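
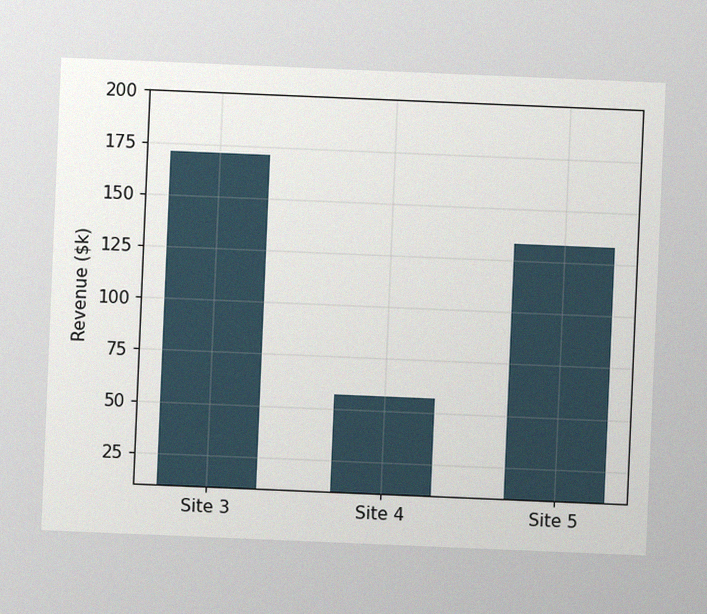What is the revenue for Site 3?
The chart is tilted about 2° clockwise, with some photo noise. Reading along the chart's y-axis, the Site 3 bar reaches $171k.

$171k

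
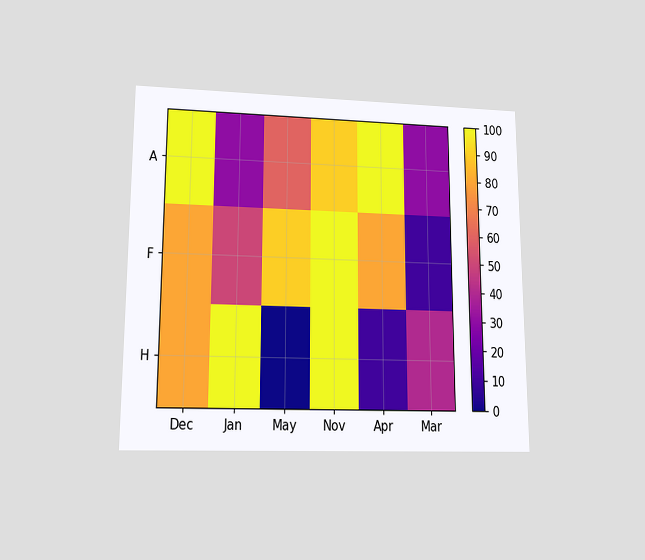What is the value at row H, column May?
The chart is viewed at a slight angle. Matching cell (H, May) against the colorbar gives 0.

0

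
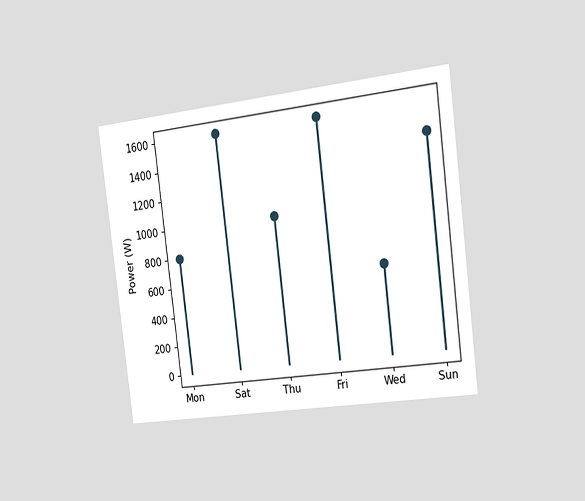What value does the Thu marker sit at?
1000W

The chart is tilted about 7° counter-clockwise and viewed slightly from the right. The Thu marker sits at 1000W.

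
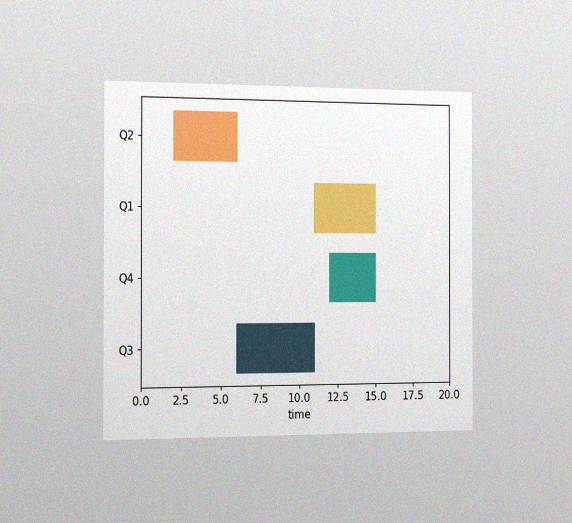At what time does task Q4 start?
The chart is viewed slightly from the left, with some photo noise. The Q4 bar begins at t=12.

12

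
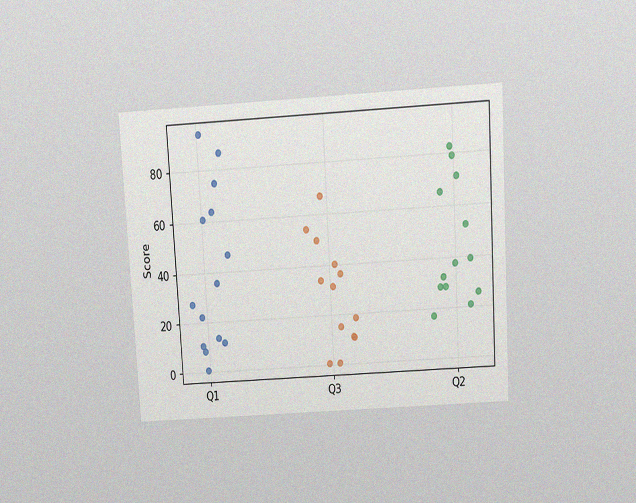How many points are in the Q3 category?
13

The chart is tilted about 3° counter-clockwise and viewed slightly from above, with some photo noise. Counting the markers in the Q3 column gives 13.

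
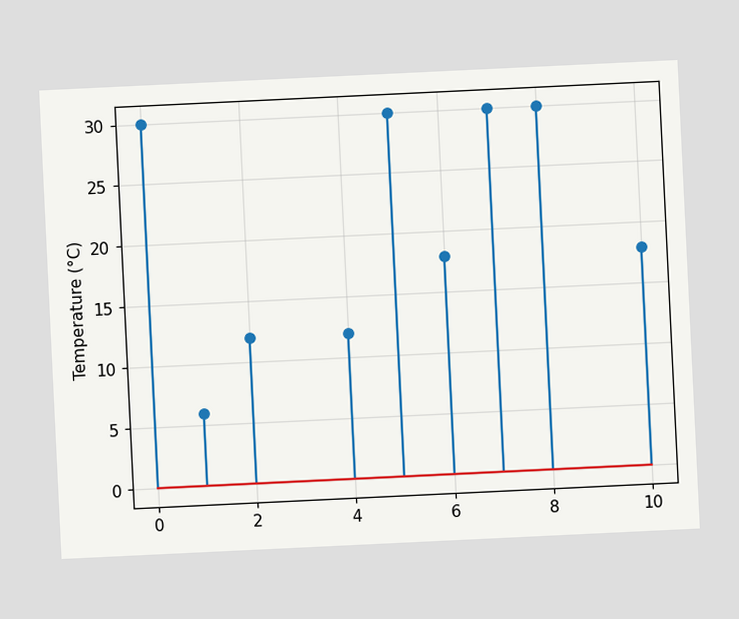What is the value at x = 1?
The chart is tilted about 3° counter-clockwise. The stem at x=1 reaches 6°C.

6°C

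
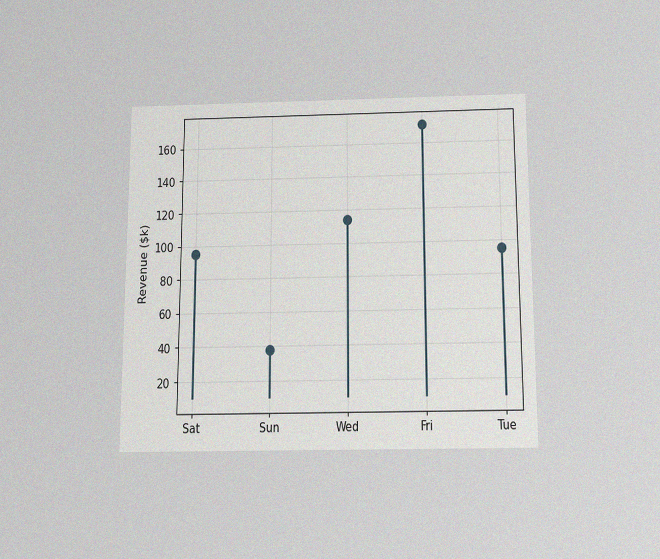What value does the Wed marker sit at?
$114k

The chart is viewed slightly from below, with some photo noise. The Wed marker sits at $114k.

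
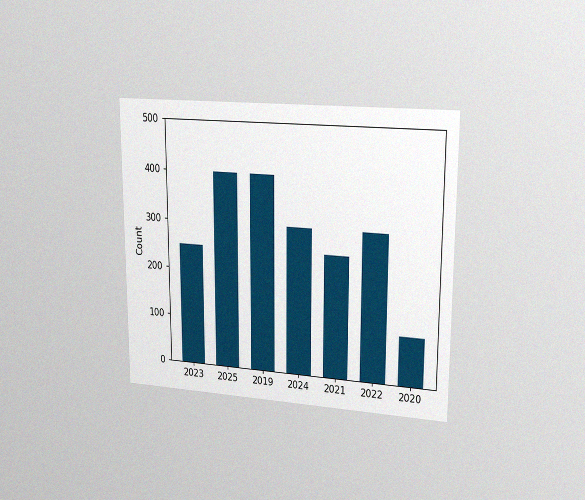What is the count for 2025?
The chart is viewed slightly from the right, with some photo noise. Reading along the chart's y-axis, the 2025 bar reaches 400.

400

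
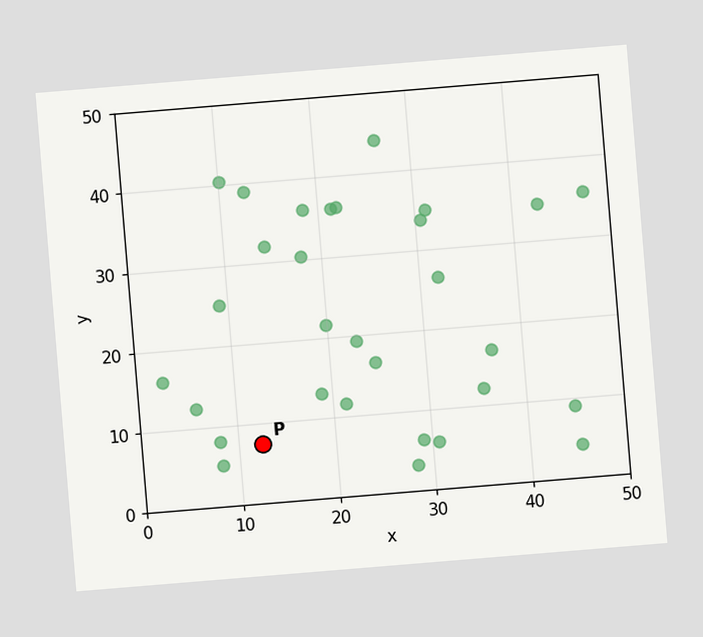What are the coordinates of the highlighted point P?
The chart is tilted about 5° counter-clockwise. Following the gridlines from P to each axis, P sits at (12.5, 7.5).

(12.5, 7.5)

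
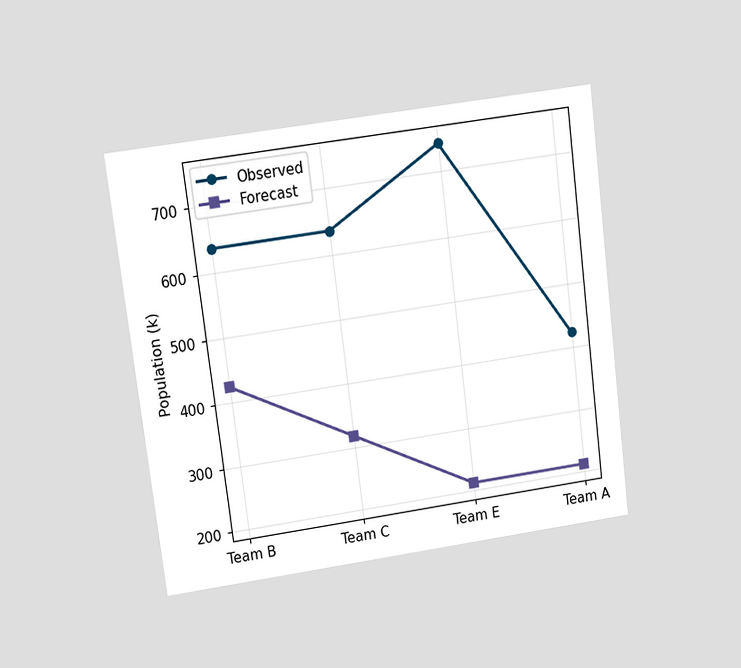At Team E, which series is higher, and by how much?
The chart is tilted about 7° counter-clockwise and viewed at a slight angle. At Team E, Observed sits above the other line by 530k.

Observed, by 530k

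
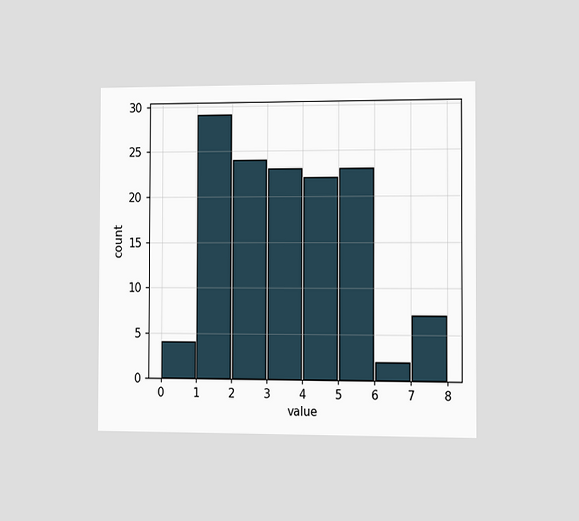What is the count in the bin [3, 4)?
The chart is viewed slightly from the right. The [3, 4) bin has height 23.

23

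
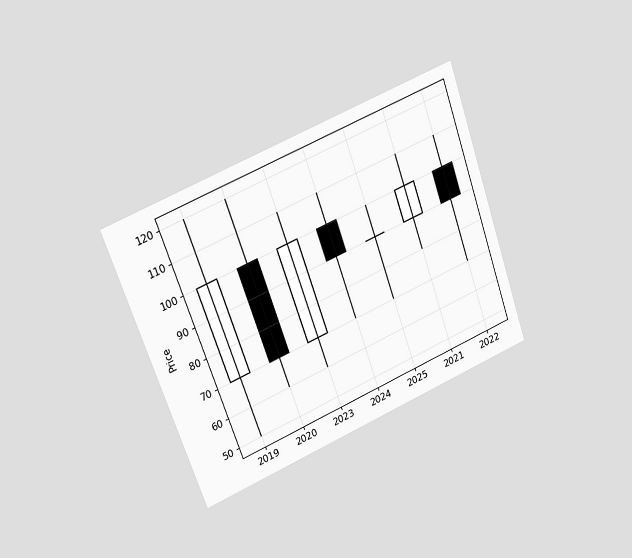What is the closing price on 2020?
70

The chart is tilted about 20° counter-clockwise and viewed at a slight angle. The 2020 candle closes at 70.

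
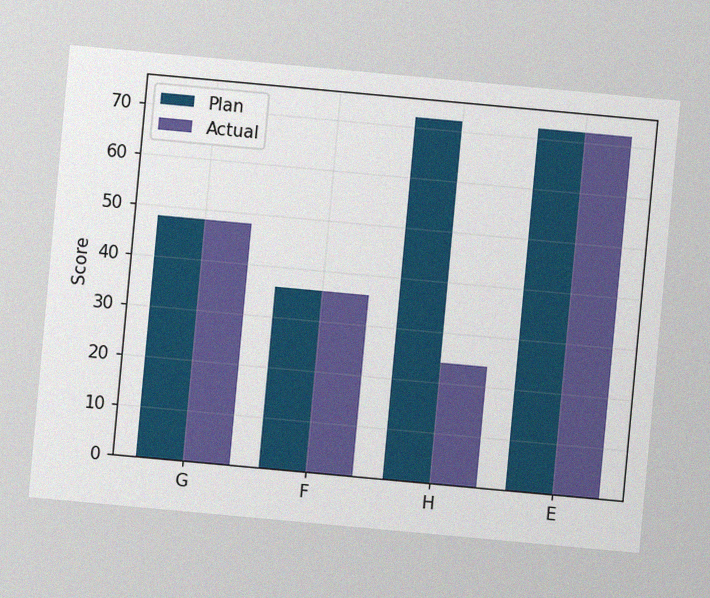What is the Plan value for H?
The chart is tilted about 5° clockwise, with some photo noise. The Plan bar at H reaches 72 on the y-axis.

72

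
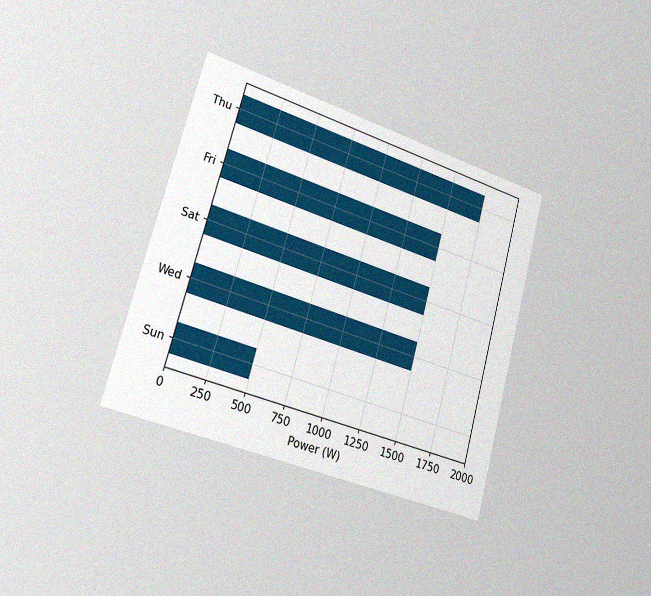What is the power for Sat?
1500W

The chart is tilted about 16° clockwise and viewed slightly from the left, with some photo noise. Reading along the chart's x-axis, the Sat bar reaches 1500W.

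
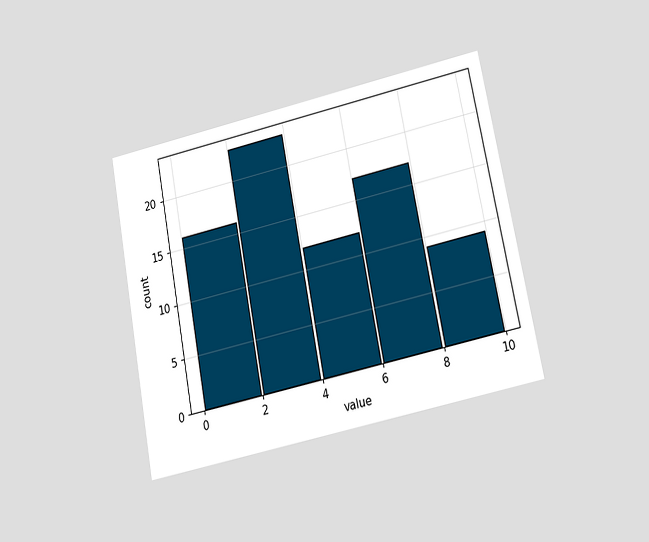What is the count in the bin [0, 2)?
16

The chart is tilted about 11° counter-clockwise and viewed slightly from below. The [0, 2) bin has height 16.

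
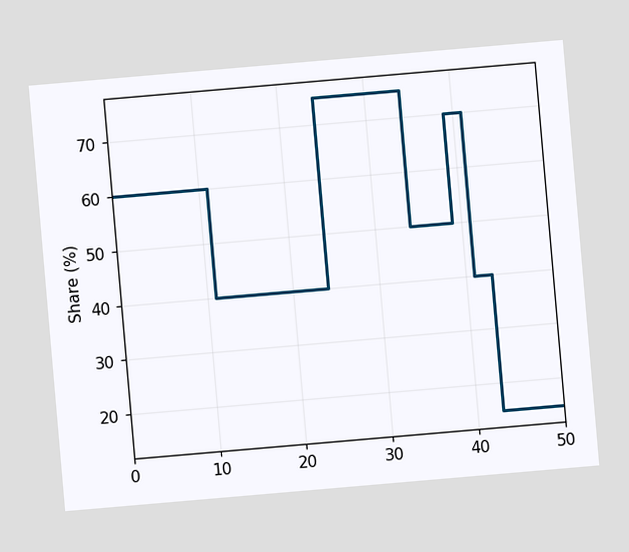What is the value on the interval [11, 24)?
40%

The chart is tilted about 5° counter-clockwise. On [11, 24) the step sits at 40%.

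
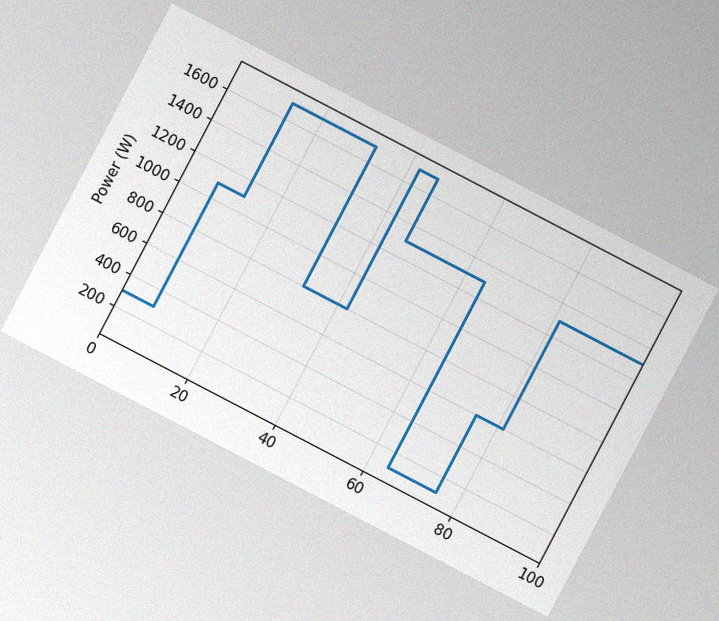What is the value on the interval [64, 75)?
The chart is tilted about 28° clockwise, with some photo noise. On [64, 75) the step sits at 100W.

100W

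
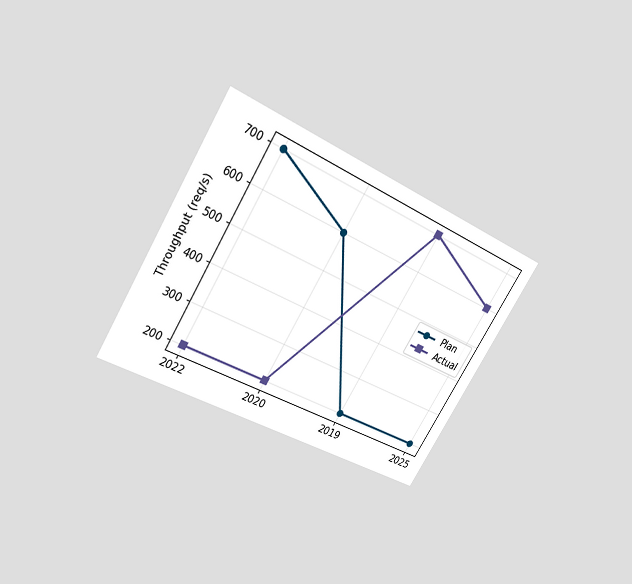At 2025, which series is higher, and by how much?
Actual, by 400req/s

The chart is tilted about 31° clockwise and viewed slightly from above. At 2025, Actual sits above the other line by 400req/s.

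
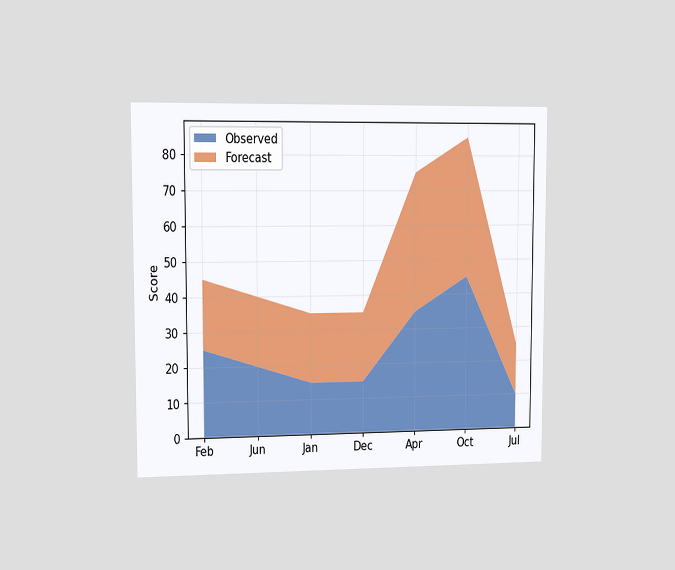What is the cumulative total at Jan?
35

The chart is viewed slightly from the left. The stacked total at Jan reaches 35.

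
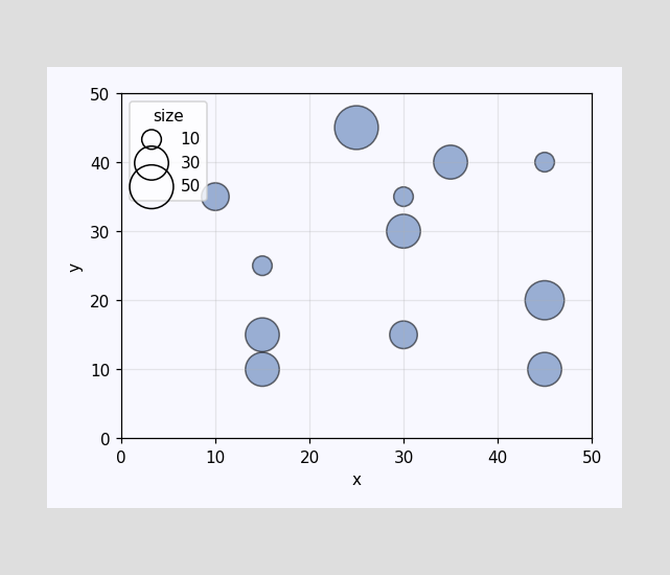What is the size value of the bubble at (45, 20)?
Matching the bubble at (45, 20) against the size legend gives 40.

40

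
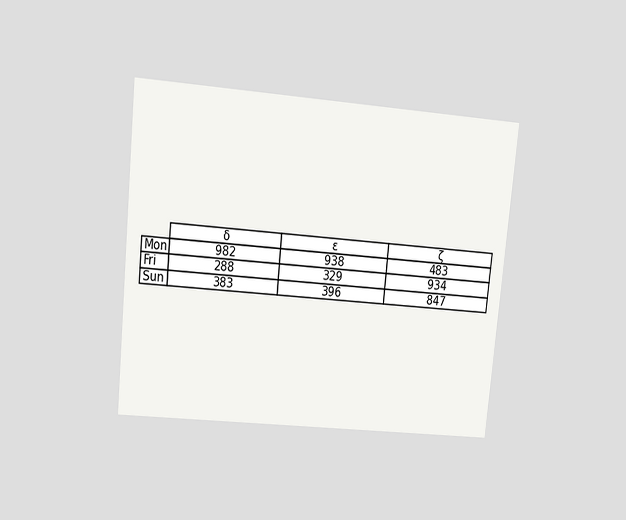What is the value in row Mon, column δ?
982

The chart is tilted about 6° clockwise and viewed at a slight angle. The (Mon, δ) cell reads 982.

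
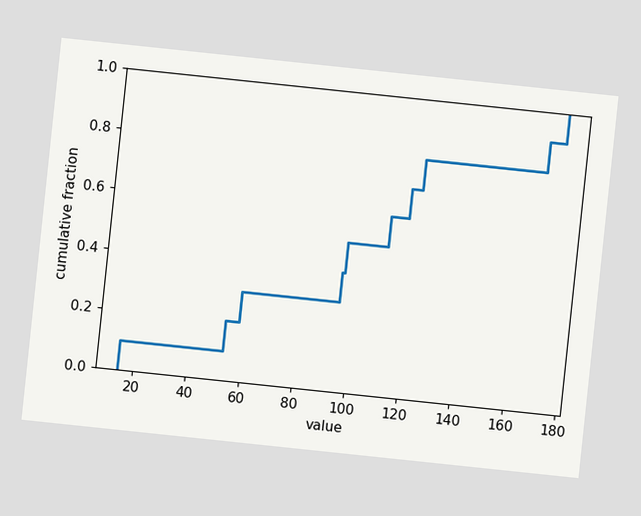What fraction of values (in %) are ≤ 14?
The chart is tilted about 6° clockwise. At x=14 the ECDF step is at 10%.

10%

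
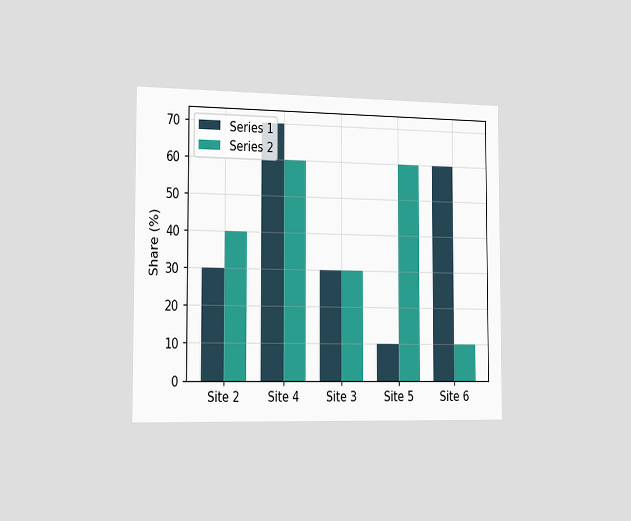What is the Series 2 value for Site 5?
60%

The chart is viewed slightly from the left. The Series 2 bar at Site 5 reaches 60% on the y-axis.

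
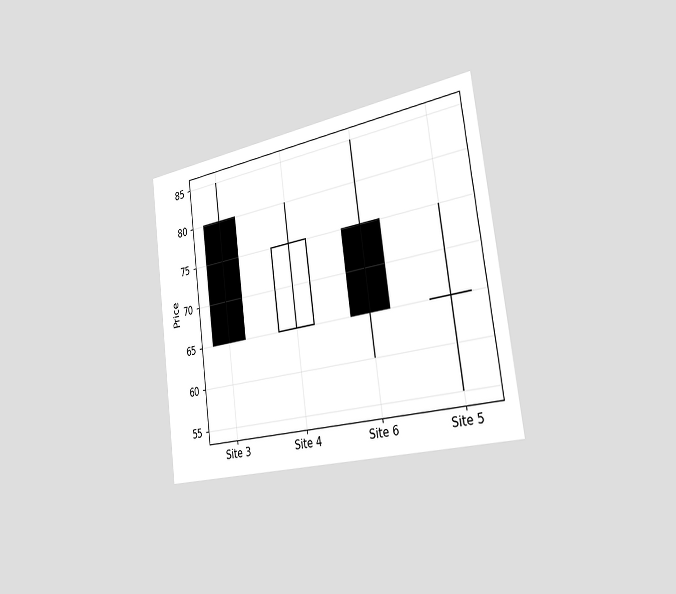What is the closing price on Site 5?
The chart is tilted about 8° counter-clockwise and viewed slightly from the right. The Site 5 candle closes at 65.

65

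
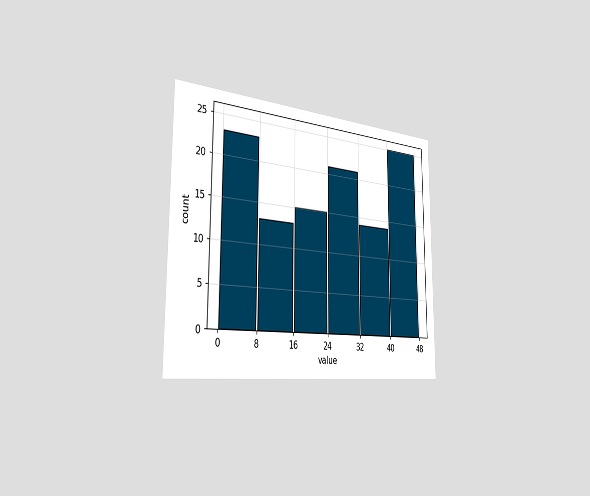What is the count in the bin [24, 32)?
21

The chart is viewed slightly from the left. The [24, 32) bin has height 21.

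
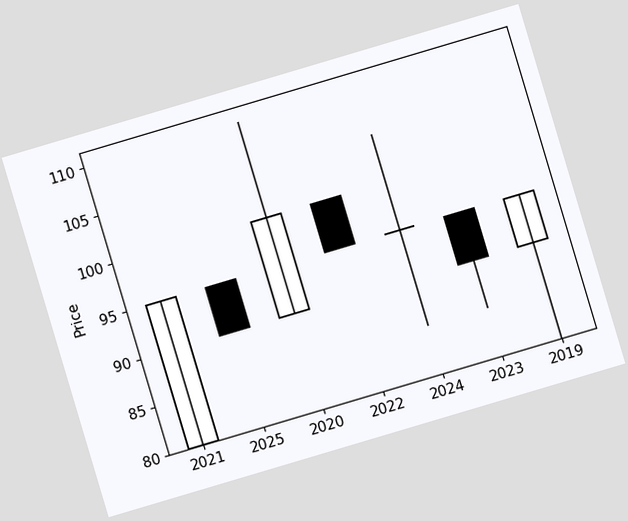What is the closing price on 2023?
90

The chart is tilted about 17° counter-clockwise. The 2023 candle closes at 90.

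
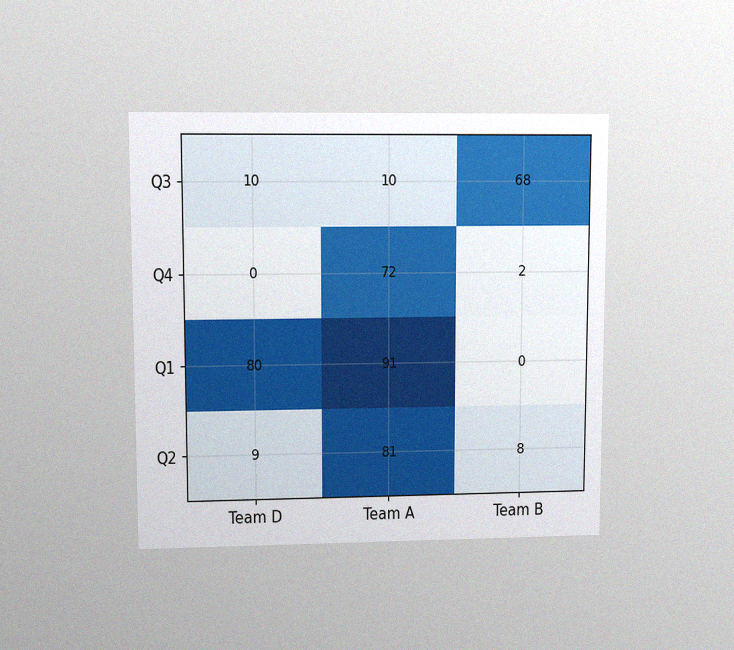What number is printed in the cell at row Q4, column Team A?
The chart is viewed at a slight angle, with some photo noise. The (Q4, Team A) cell reads 72.

72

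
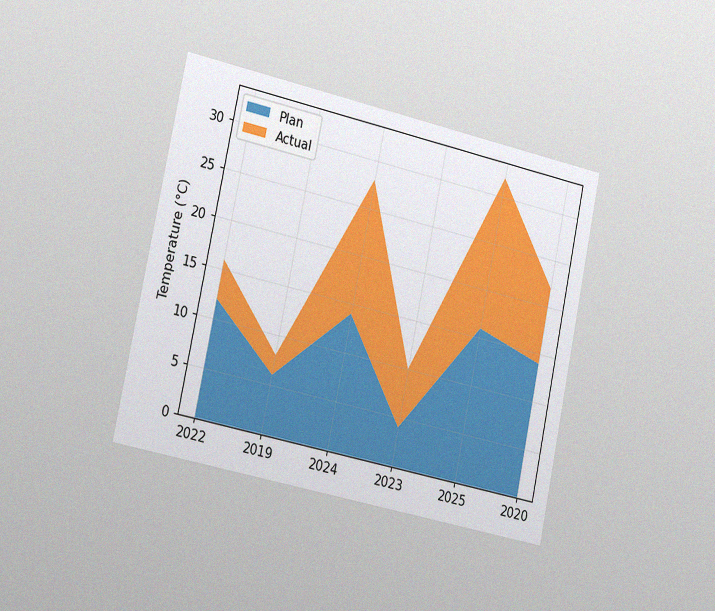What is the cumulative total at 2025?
32°C

The chart is tilted about 12° clockwise and viewed slightly from the left, with some photo noise. The stacked total at 2025 reaches 32°C.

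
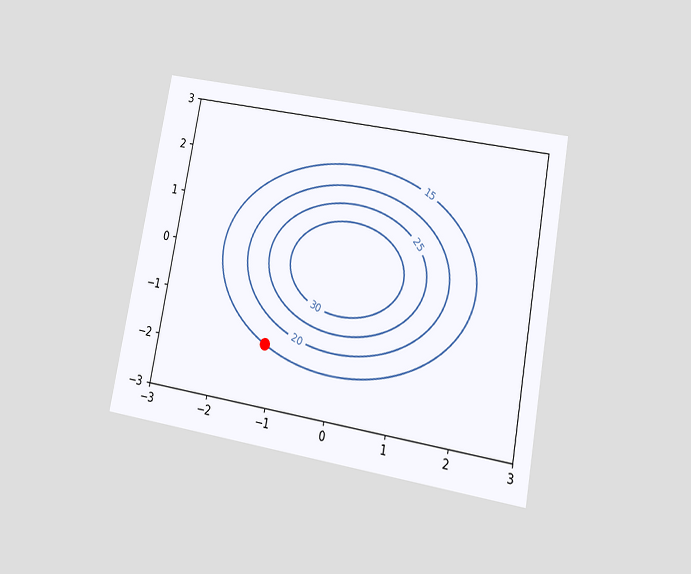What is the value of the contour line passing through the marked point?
The chart is tilted about 10° clockwise and viewed at a slight angle. The marked point sits on the contour labelled 15.

15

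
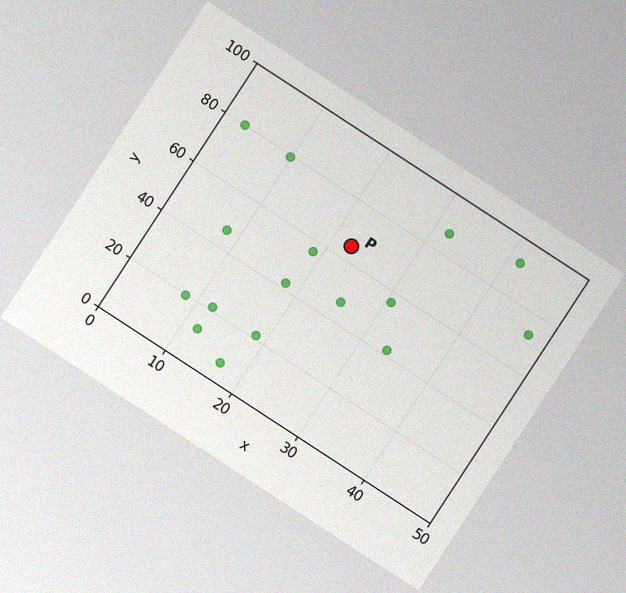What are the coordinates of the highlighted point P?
The chart is tilted about 33° clockwise, with some photo noise. Following the gridlines from P to each axis, P sits at (22.5, 65).

(22.5, 65)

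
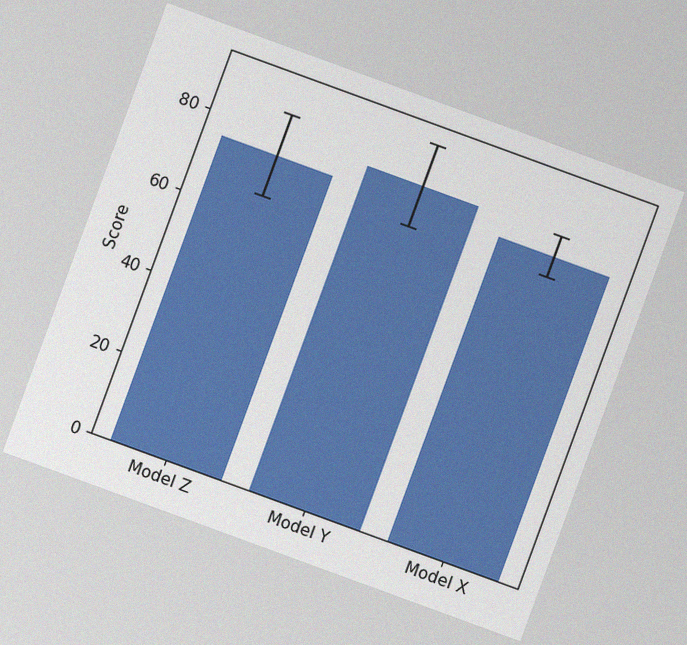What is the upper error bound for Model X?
80

The chart is tilted about 20° clockwise, with some photo noise. The Model X bar's upper whisker reaches 80.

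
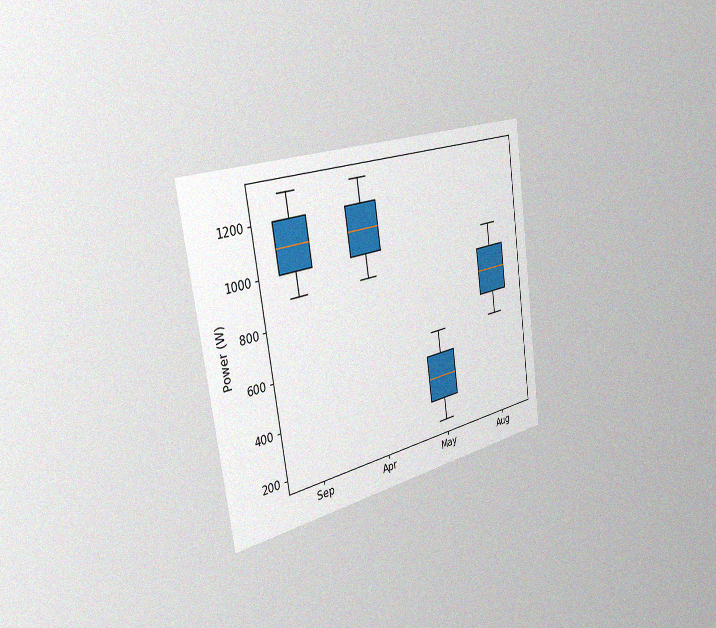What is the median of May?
400W

The chart is tilted about 8° counter-clockwise and viewed slightly from the left, with some photo noise. The median line in the May box sits at 400W.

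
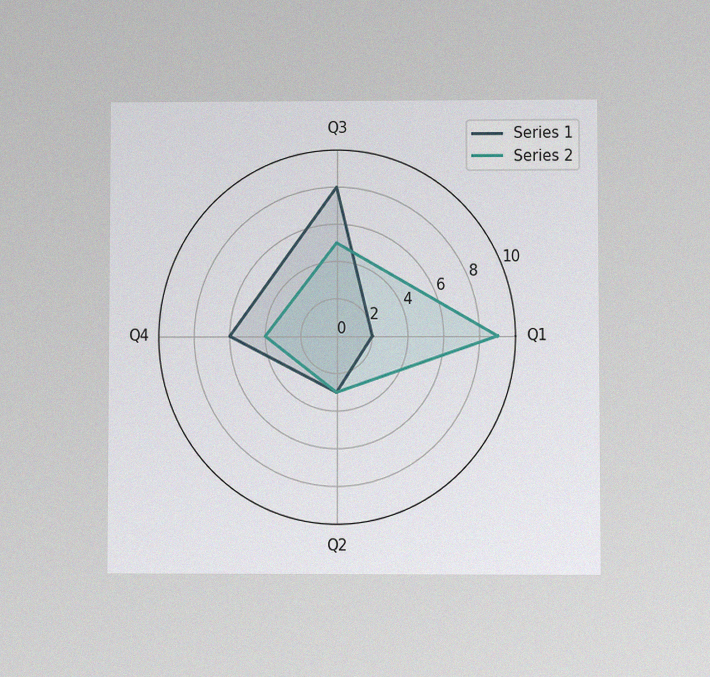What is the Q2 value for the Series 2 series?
The chart is viewed at a slight angle, with some photo noise. On the Q2 axis, Series 2 reaches 3.

3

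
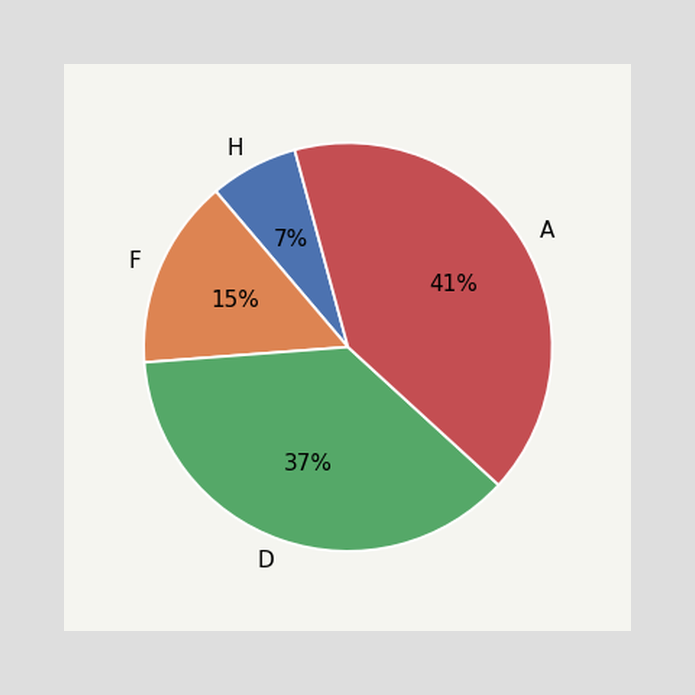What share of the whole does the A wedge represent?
The A slice takes up 41% of the pie.

41%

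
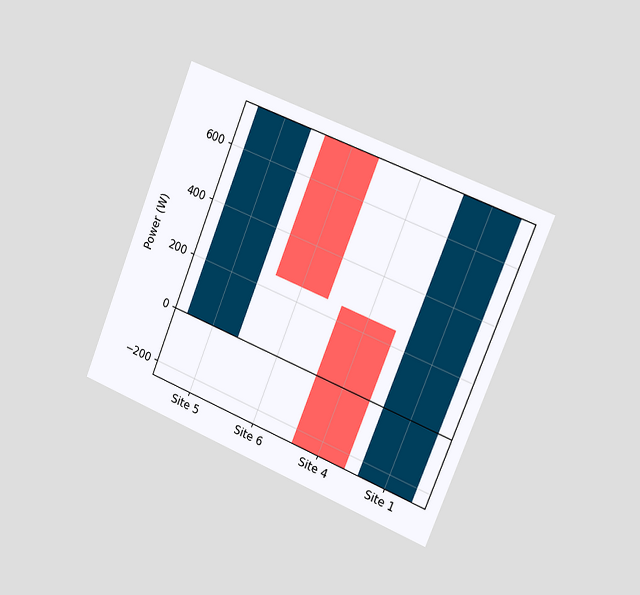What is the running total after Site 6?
The chart is tilted about 22° clockwise and viewed slightly from the right. After Site 6 the running total reaches 250W.

250W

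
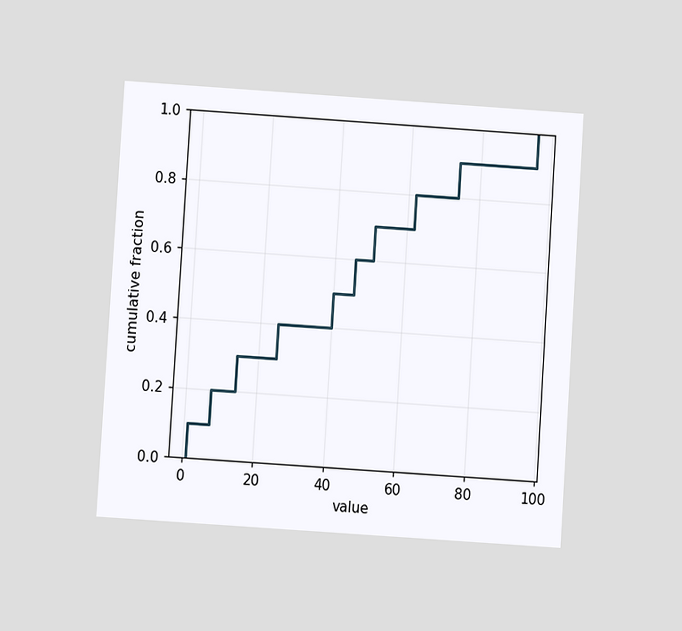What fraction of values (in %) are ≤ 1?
The chart is tilted about 4° clockwise and viewed at a slight angle. At x=1 the ECDF step is at 10%.

10%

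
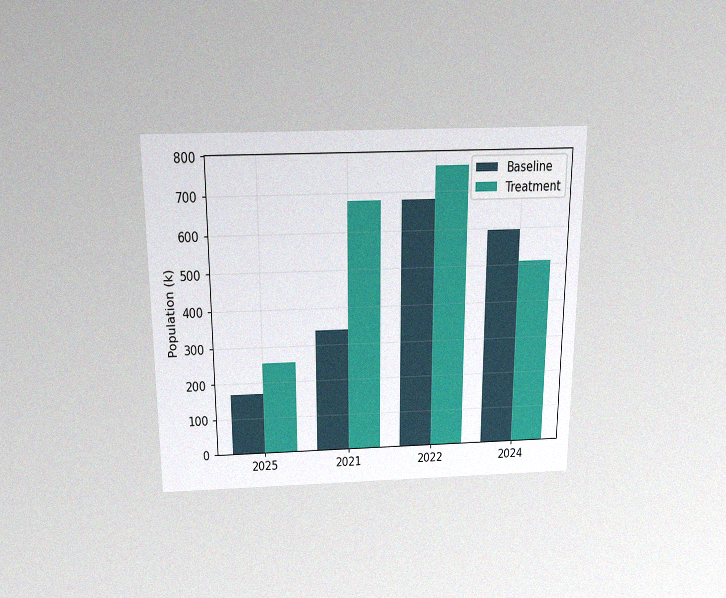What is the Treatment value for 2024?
The chart is viewed slightly from above, with some photo noise. The Treatment bar at 2024 reaches 510k on the y-axis.

510k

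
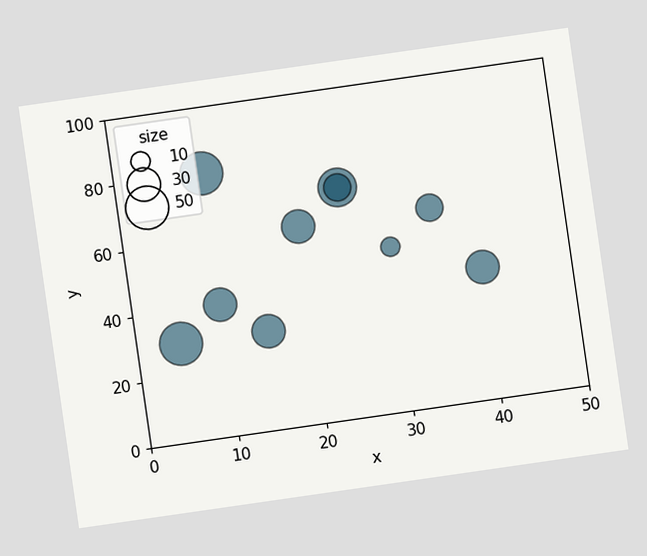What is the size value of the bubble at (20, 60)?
The chart is tilted about 8° counter-clockwise. Matching the bubble at (20, 60) against the size legend gives 30.

30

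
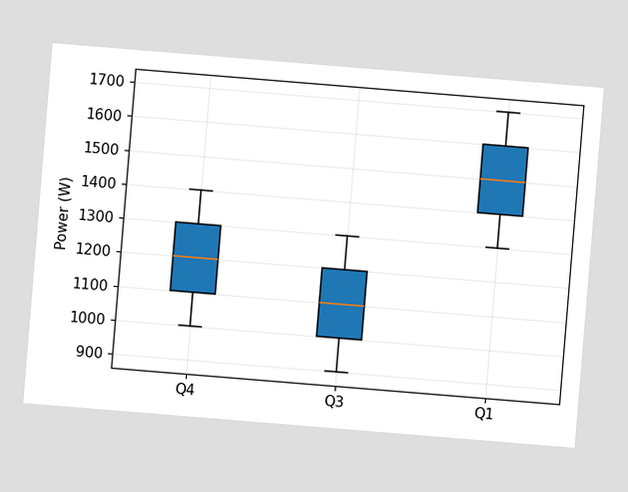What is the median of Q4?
1200W

The chart is tilted about 5° clockwise. The median line in the Q4 box sits at 1200W.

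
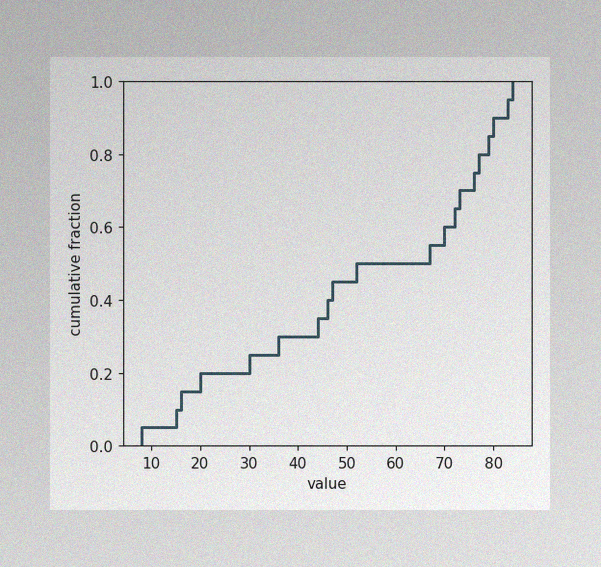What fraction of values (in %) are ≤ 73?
70%

The image has some photo noise and uneven lighting. At x=73 the ECDF step is at 70%.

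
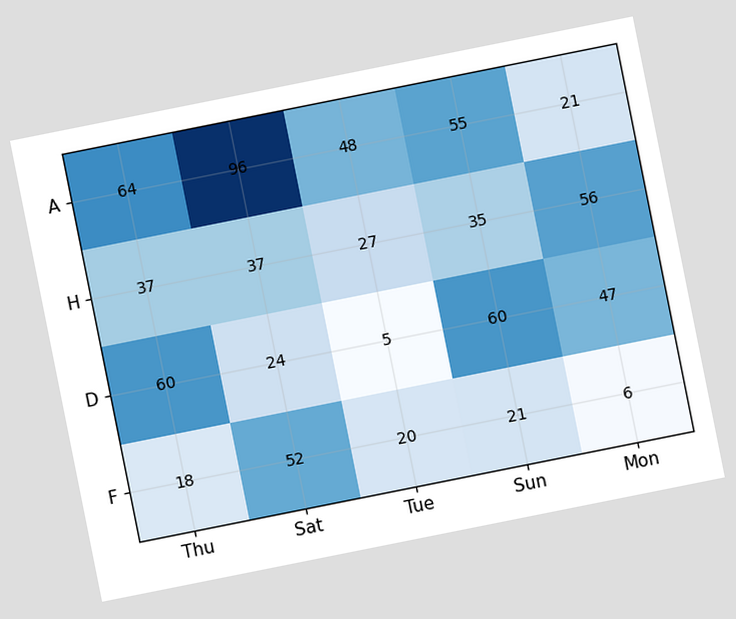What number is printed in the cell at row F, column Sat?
52

The chart is tilted about 11° counter-clockwise. The (F, Sat) cell reads 52.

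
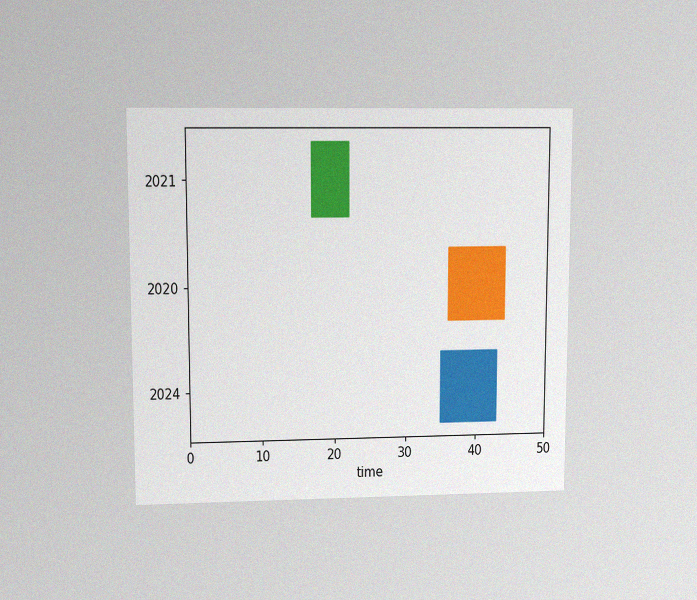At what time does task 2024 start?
The chart is viewed at a slight angle, with some photo noise. The 2024 bar begins at t=35.

35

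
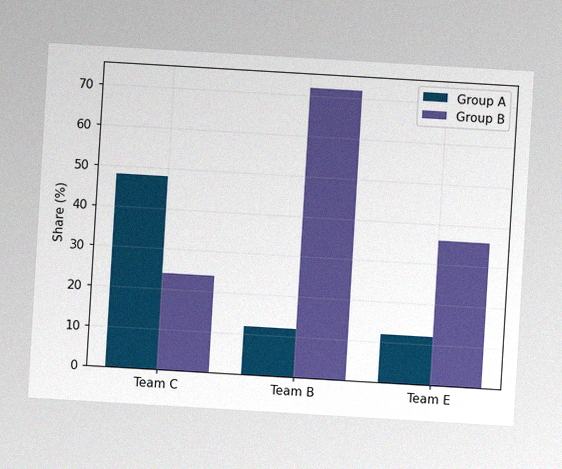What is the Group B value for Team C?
The chart is tilted about 3° clockwise, with some photo noise. The Group B bar at Team C reaches 24% on the y-axis.

24%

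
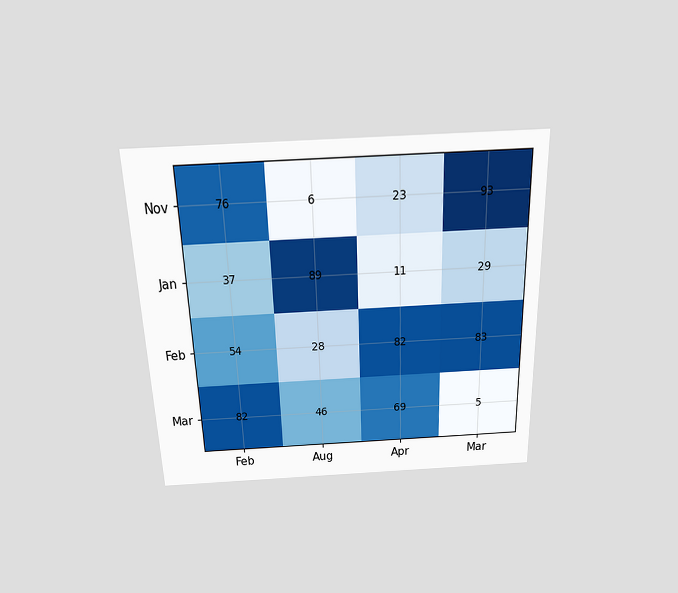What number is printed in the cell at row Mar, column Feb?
82

The chart is viewed slightly from above. The (Mar, Feb) cell reads 82.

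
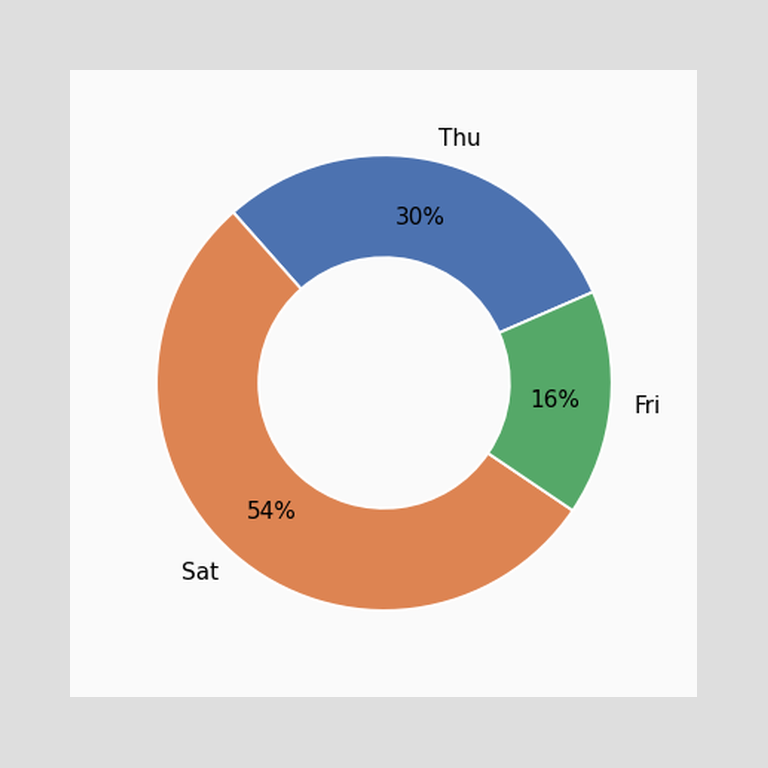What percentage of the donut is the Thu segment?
The Thu segment takes up 30% of the ring.

30%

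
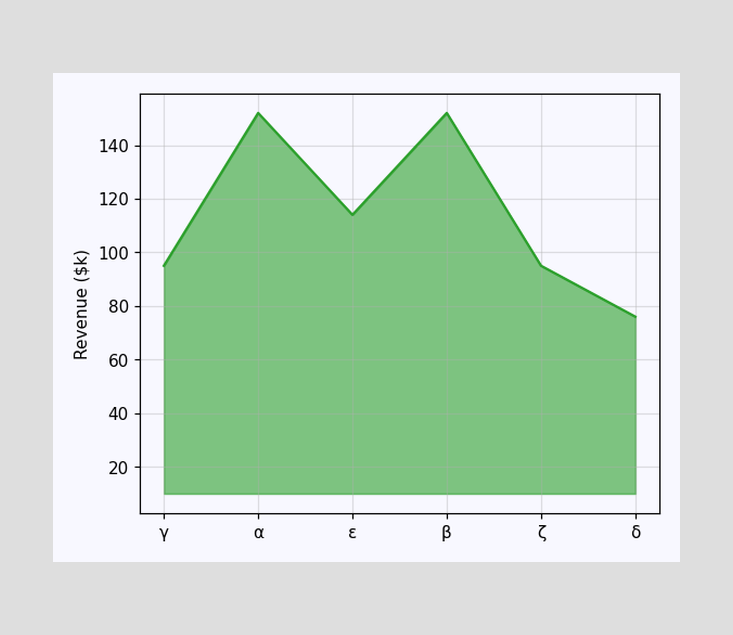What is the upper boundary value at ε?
At ε the upper boundary is at $114k.

$114k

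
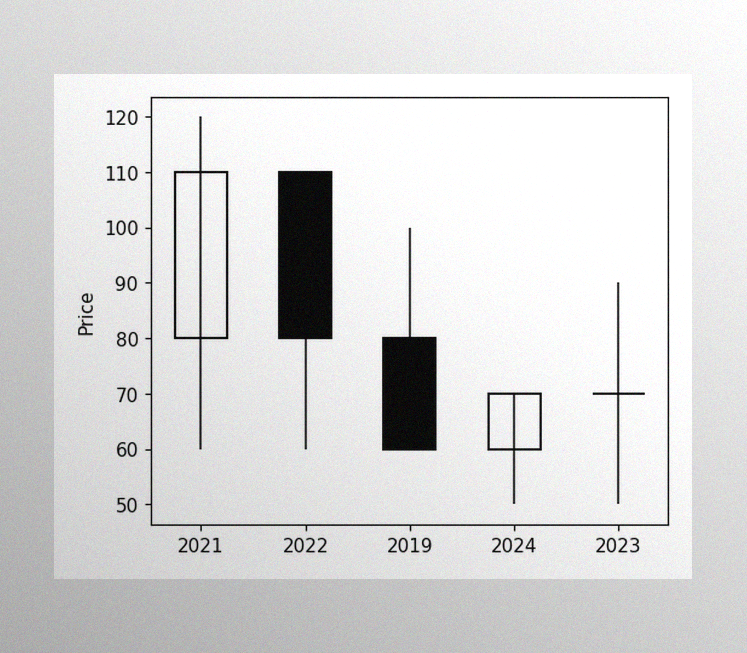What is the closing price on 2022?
The image has some photo noise and uneven lighting. The 2022 candle closes at 80.

80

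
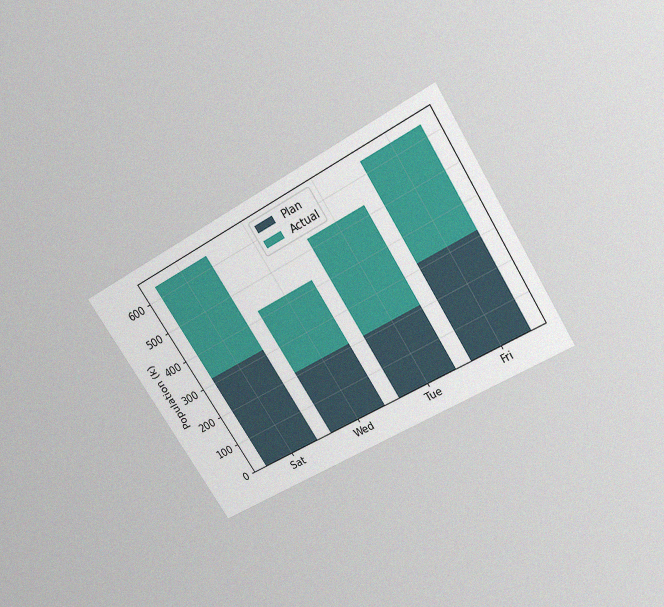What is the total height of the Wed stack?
424k

The chart is tilted about 32° counter-clockwise and viewed slightly from above, with some photo noise. The Wed stack's top reaches 424k on the y-axis.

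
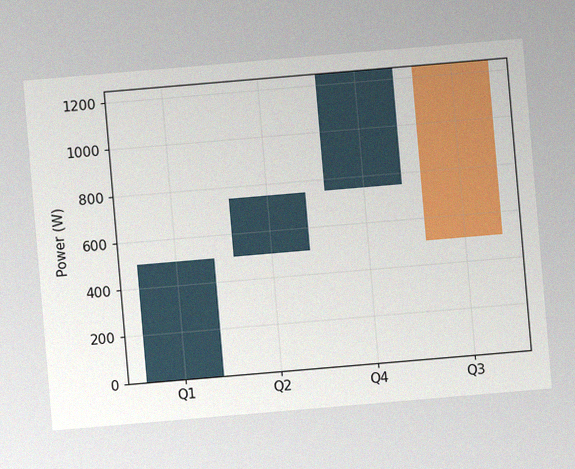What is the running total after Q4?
The chart is tilted about 5° counter-clockwise, with some photo noise. After Q4 the running total reaches 1250W.

1250W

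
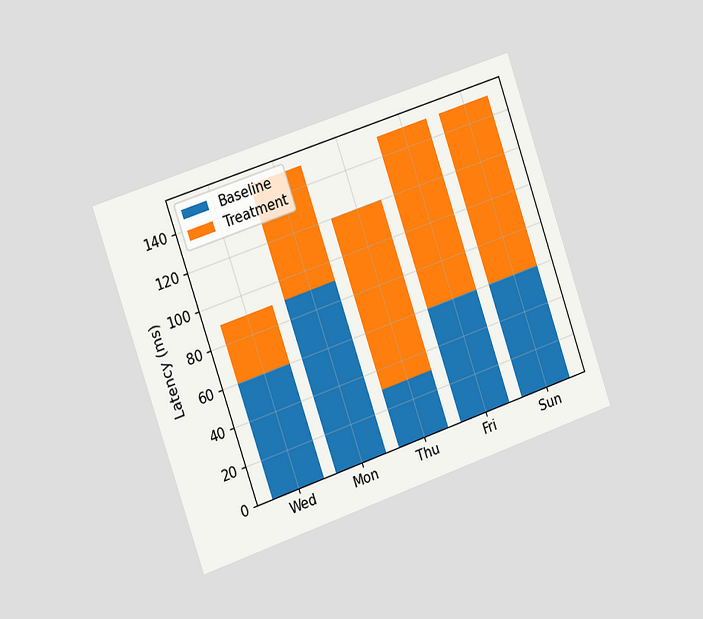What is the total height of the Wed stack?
90ms

The chart is tilted about 19° counter-clockwise and viewed slightly from the left. The Wed stack's top reaches 90ms on the y-axis.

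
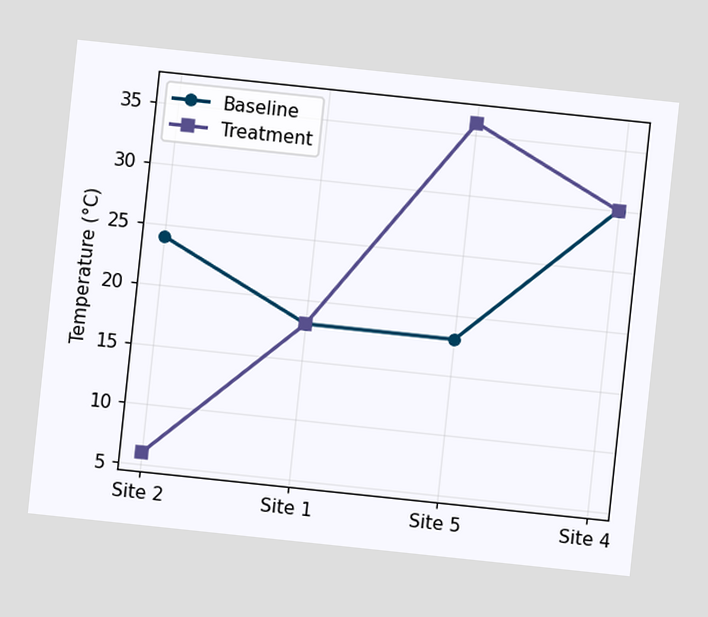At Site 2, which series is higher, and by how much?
Baseline, by 18°C

The chart is tilted about 6° clockwise. At Site 2, Baseline sits above the other line by 18°C.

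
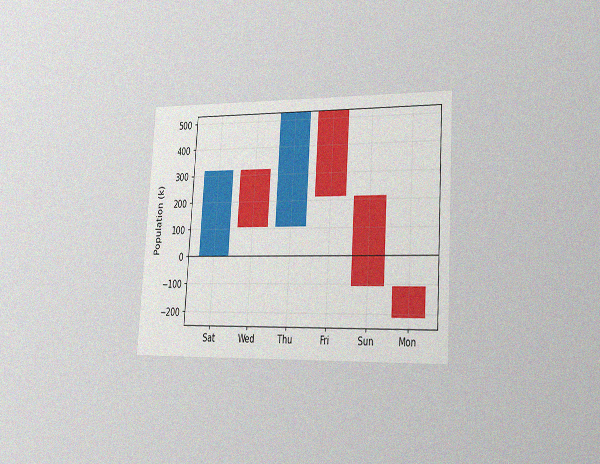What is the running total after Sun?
The chart is tilted about 4° clockwise and viewed slightly from the right, with some photo noise. After Sun the running total reaches -106k.

-106k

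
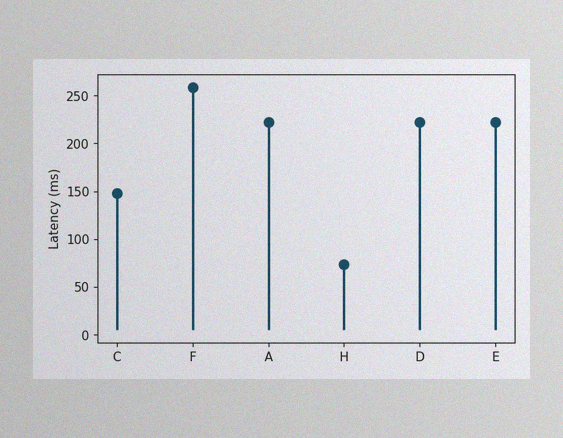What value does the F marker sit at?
259ms

The image has some photo noise and uneven lighting. The F marker sits at 259ms.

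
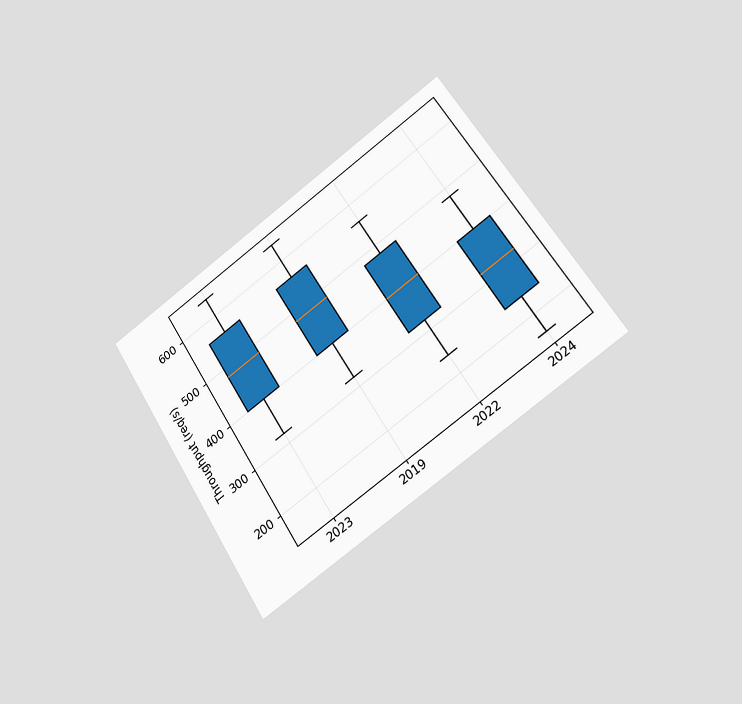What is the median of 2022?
The chart is tilted about 32° counter-clockwise and viewed slightly from the right. The median line in the 2022 box sits at 400req/s.

400req/s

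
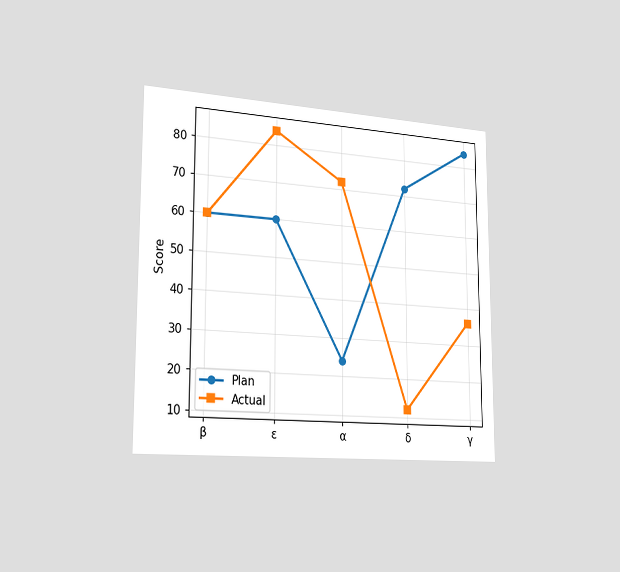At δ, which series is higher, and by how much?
The chart is viewed slightly from the left. At δ, Plan sits above the other line by 60.

Plan, by 60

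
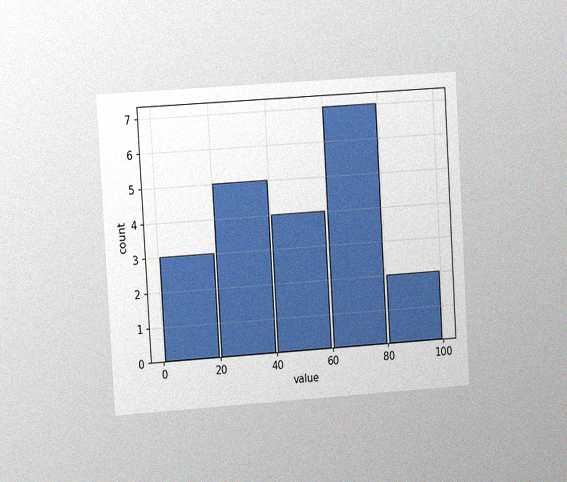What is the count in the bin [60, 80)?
7

The chart is tilted about 3° counter-clockwise and viewed slightly from the left, with some photo noise. The [60, 80) bin has height 7.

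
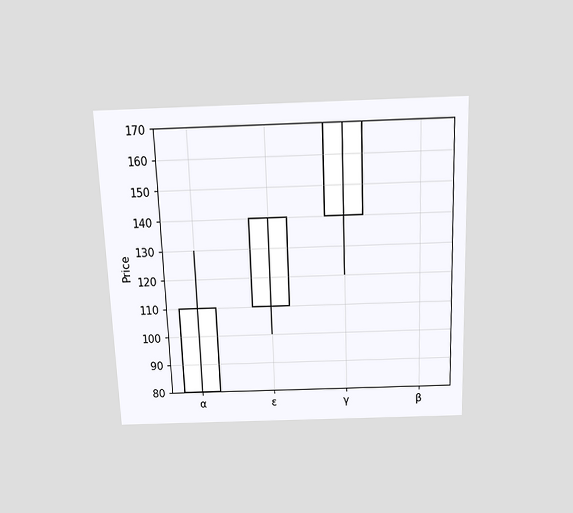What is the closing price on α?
The chart is tilted about 2° counter-clockwise and viewed slightly from above. The α candle closes at 110.

110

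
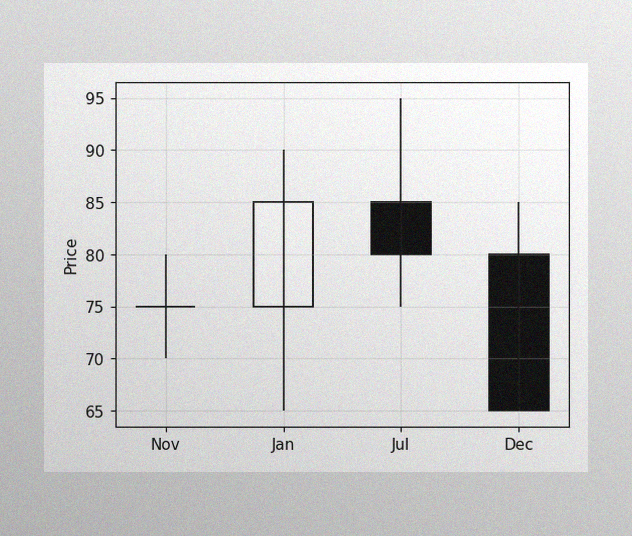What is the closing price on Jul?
80

The image has some photo noise and uneven lighting. The Jul candle closes at 80.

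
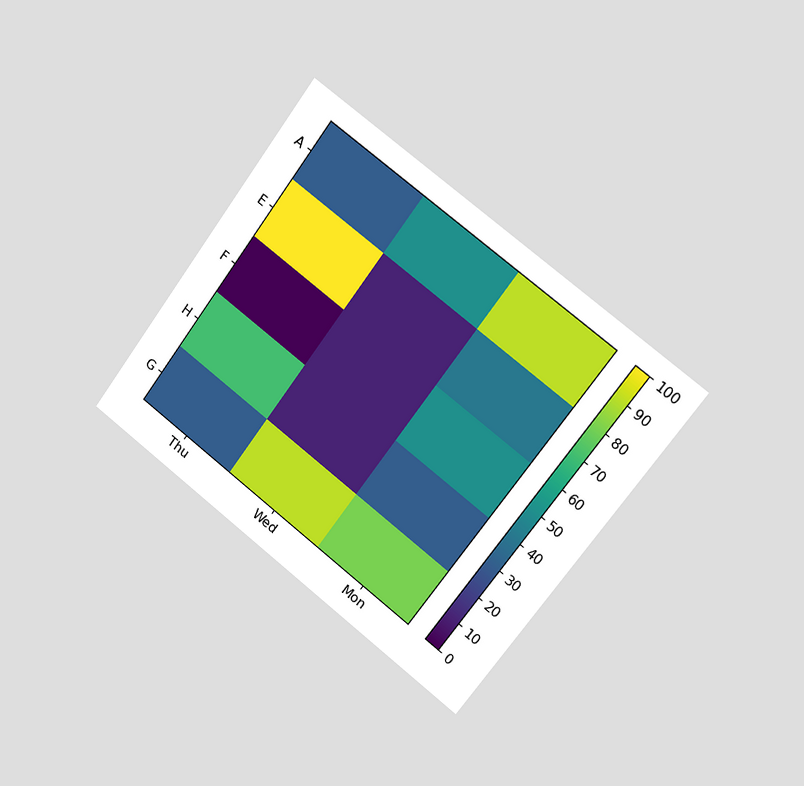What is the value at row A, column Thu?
30

The chart is tilted about 37° clockwise and viewed slightly from the right. Matching cell (A, Thu) against the colorbar gives 30.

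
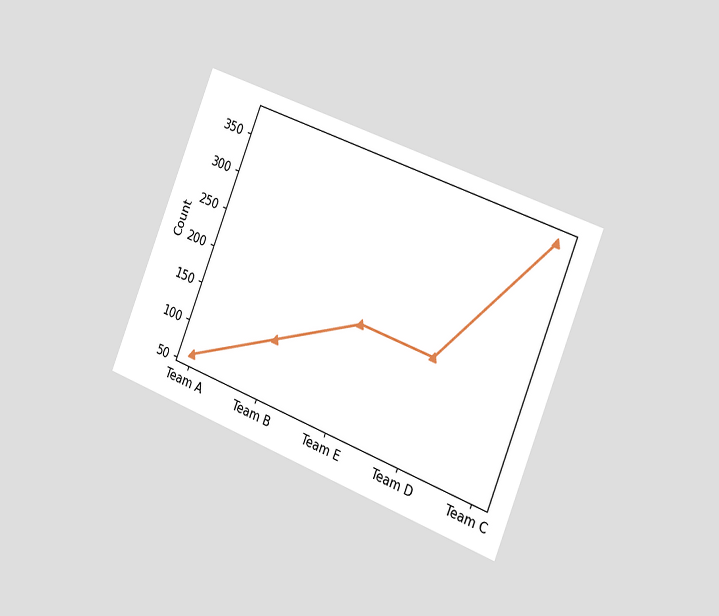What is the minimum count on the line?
The chart is tilted about 22° clockwise and viewed slightly from the right. The lowest point is at Team A, and reading across to the y-axis gives 62.

62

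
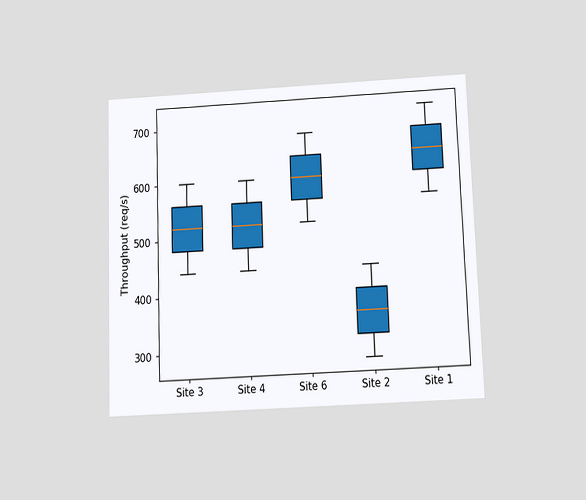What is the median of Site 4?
520req/s

The chart is tilted about 2° counter-clockwise and viewed slightly from below. The median line in the Site 4 box sits at 520req/s.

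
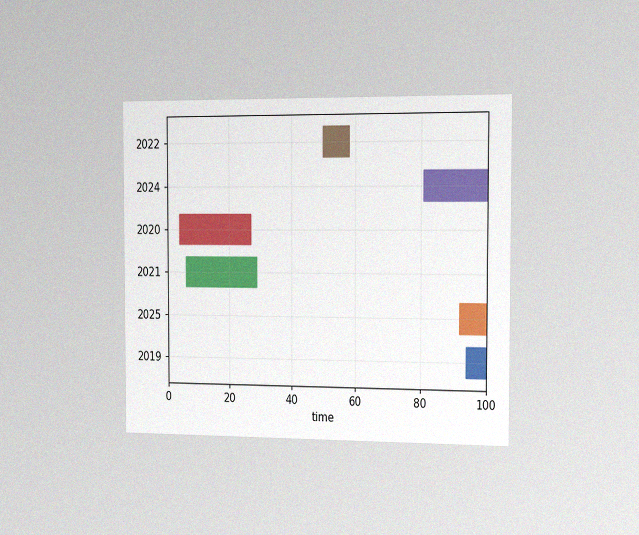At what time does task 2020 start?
The chart is viewed slightly from the right, with some photo noise. The 2020 bar begins at t=4.

4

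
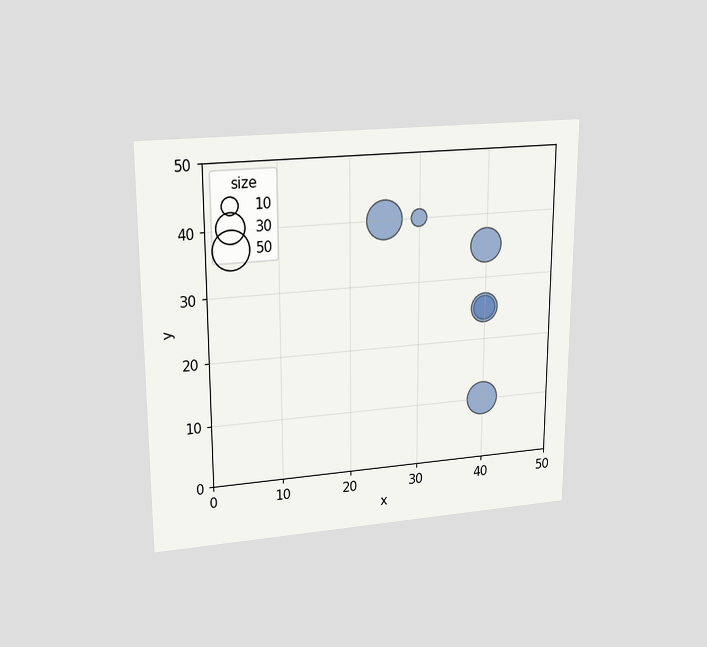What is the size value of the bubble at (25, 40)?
The chart is viewed slightly from above. Matching the bubble at (25, 40) against the size legend gives 50.

50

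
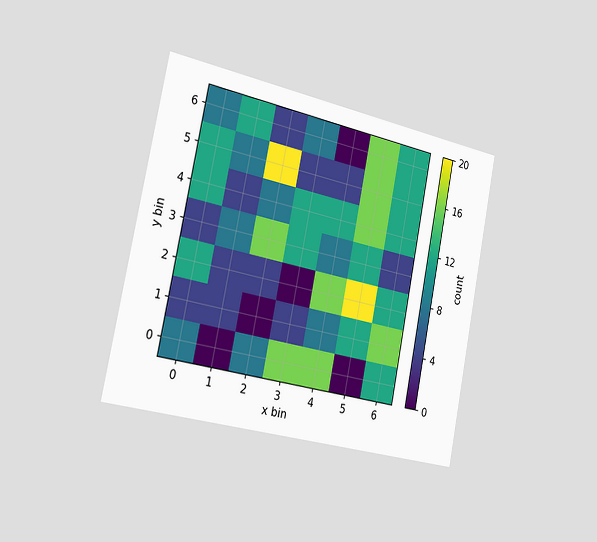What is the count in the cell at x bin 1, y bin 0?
0

The chart is tilted about 11° clockwise and viewed slightly from the left. Matching the cell (1, 0) against the colorbar gives 0.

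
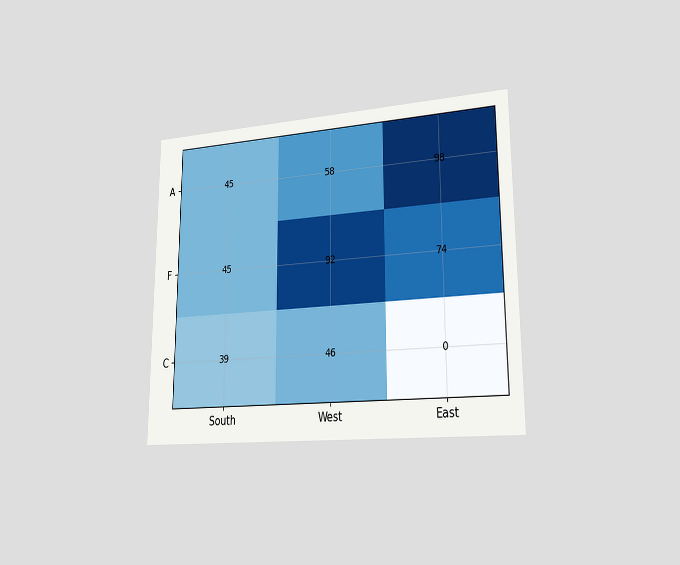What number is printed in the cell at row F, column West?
The chart is viewed slightly from the right. The (F, West) cell reads 92.

92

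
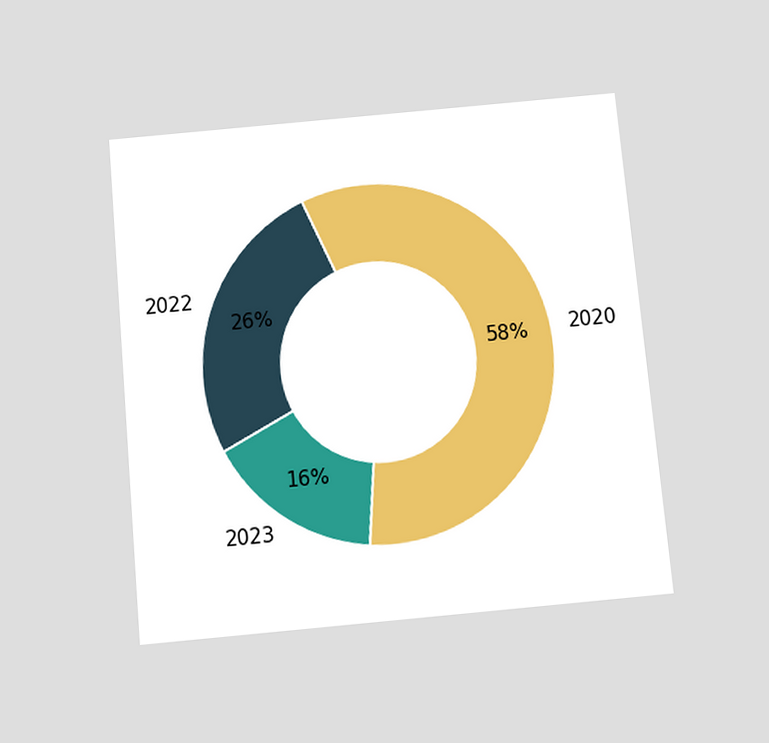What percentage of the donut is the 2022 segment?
26%

The chart is tilted about 5° counter-clockwise and viewed slightly from below. The 2022 segment takes up 26% of the ring.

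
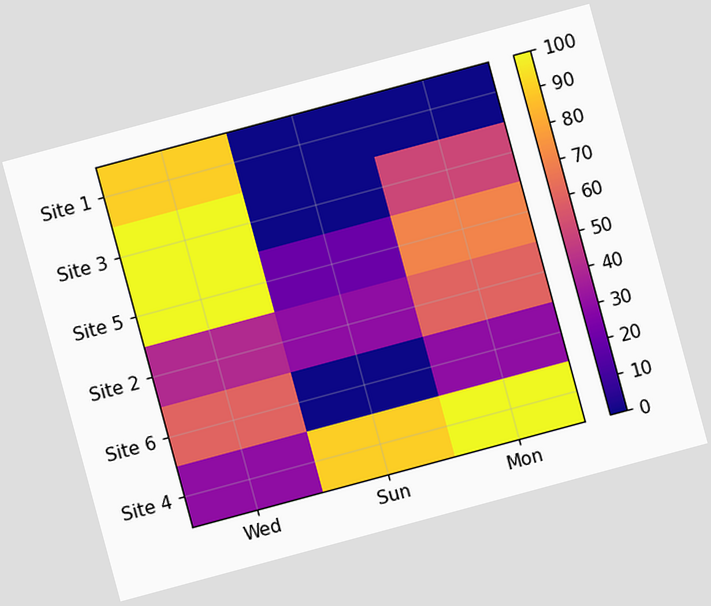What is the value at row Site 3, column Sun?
0

The chart is tilted about 15° counter-clockwise. Matching cell (Site 3, Sun) against the colorbar gives 0.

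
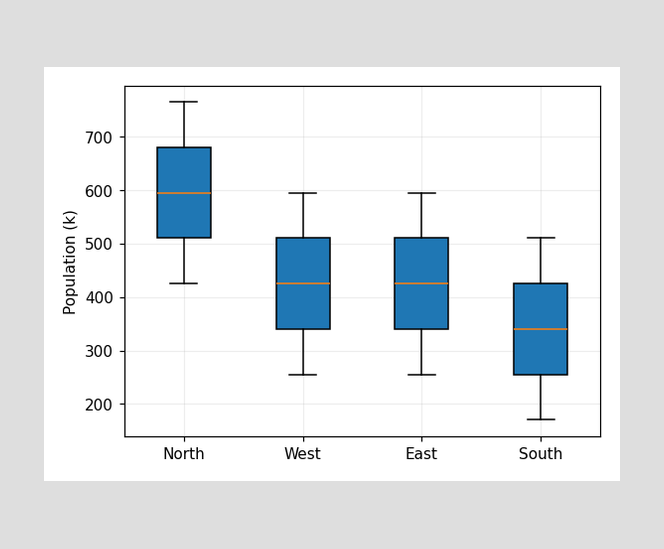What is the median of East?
425k

The median line in the East box sits at 425k.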